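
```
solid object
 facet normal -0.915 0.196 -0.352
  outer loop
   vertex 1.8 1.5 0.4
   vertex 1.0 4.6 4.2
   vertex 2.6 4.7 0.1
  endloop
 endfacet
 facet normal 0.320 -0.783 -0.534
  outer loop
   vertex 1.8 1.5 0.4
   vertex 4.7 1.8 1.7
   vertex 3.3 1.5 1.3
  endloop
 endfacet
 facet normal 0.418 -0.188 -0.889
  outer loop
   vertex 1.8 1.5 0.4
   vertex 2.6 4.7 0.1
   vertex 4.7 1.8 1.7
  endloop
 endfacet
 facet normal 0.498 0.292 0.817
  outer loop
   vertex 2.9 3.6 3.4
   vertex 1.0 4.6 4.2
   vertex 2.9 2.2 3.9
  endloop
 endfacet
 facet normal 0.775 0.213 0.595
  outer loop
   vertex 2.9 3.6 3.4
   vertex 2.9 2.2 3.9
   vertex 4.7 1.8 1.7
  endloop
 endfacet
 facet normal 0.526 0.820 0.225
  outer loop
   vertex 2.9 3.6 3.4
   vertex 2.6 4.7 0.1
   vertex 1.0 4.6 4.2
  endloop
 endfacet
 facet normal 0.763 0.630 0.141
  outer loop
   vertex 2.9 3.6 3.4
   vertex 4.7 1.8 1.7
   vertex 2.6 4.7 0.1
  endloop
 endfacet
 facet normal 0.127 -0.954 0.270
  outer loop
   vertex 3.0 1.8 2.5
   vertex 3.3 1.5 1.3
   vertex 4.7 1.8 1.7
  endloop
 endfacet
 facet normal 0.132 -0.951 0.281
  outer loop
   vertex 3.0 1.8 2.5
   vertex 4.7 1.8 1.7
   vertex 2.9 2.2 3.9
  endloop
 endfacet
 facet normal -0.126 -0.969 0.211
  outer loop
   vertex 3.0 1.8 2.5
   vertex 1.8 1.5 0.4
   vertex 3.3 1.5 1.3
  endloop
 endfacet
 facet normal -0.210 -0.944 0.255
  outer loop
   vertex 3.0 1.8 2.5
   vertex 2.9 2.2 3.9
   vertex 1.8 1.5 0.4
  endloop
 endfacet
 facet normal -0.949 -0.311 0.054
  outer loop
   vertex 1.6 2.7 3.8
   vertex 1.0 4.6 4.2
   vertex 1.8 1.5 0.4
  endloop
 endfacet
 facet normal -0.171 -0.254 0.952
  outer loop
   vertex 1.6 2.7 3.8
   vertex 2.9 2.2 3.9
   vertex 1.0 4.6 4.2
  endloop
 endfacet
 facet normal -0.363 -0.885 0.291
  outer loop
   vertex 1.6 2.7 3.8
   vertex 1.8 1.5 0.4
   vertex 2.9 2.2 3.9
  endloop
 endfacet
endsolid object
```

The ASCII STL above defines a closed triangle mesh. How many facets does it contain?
14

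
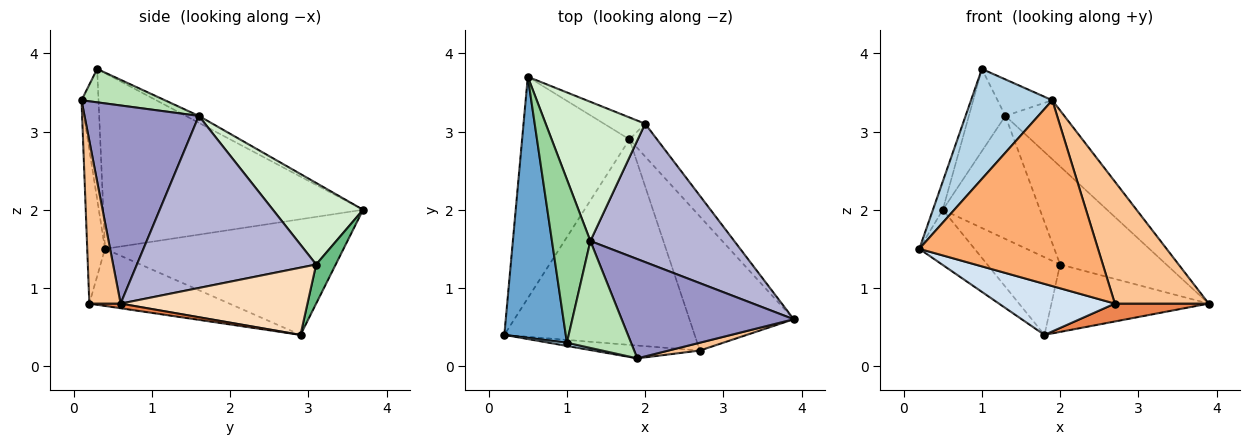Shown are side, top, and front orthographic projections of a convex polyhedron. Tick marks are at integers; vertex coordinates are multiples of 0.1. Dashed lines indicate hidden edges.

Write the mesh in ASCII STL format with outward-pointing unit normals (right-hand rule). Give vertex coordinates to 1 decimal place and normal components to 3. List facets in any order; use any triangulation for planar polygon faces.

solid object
 facet normal -0.943 0.036 0.330
  outer loop
   vertex 1.0 0.3 3.8
   vertex 0.5 3.7 2.0
   vertex 0.2 0.4 1.5
  endloop
 endfacet
 facet normal -0.723 0.167 -0.671
  outer loop
   vertex 1.8 2.9 0.4
   vertex 0.2 0.4 1.5
   vertex 0.5 3.7 2.0
  endloop
 endfacet
 facet normal -0.205 -0.978 0.029
  outer loop
   vertex 1.9 0.1 3.4
   vertex 1.0 0.3 3.8
   vertex 0.2 0.4 1.5
  endloop
 endfacet
 facet normal -0.279 -0.231 -0.932
  outer loop
   vertex 2.7 0.2 0.8
   vertex 0.2 0.4 1.5
   vertex 1.8 2.9 0.4
  endloop
 endfacet
 facet normal 0.044 -0.132 -0.990
  outer loop
   vertex 2.7 0.2 0.8
   vertex 1.8 2.9 0.4
   vertex 3.9 0.6 0.8
  endloop
 endfacet
 facet normal -0.099 -0.993 -0.069
  outer loop
   vertex 2.7 0.2 0.8
   vertex 1.9 0.1 3.4
   vertex 0.2 0.4 1.5
  endloop
 endfacet
 facet normal 0.316 -0.947 0.061
  outer loop
   vertex 2.7 0.2 0.8
   vertex 3.9 0.6 0.8
   vertex 1.9 0.1 3.4
  endloop
 endfacet
 facet normal 0.730 0.615 -0.299
  outer loop
   vertex 2.0 3.1 1.3
   vertex 3.9 0.6 0.8
   vertex 1.8 2.9 0.4
  endloop
 endfacet
 facet normal 0.250 0.932 -0.263
  outer loop
   vertex 2.0 3.1 1.3
   vertex 1.8 2.9 0.4
   vertex 0.5 3.7 2.0
  endloop
 endfacet
 facet normal -0.158 0.444 0.882
  outer loop
   vertex 1.3 1.6 3.2
   vertex 0.5 3.7 2.0
   vertex 1.0 0.3 3.8
  endloop
 endfacet
 facet normal 0.442 0.290 0.849
  outer loop
   vertex 1.3 1.6 3.2
   vertex 1.0 0.3 3.8
   vertex 1.9 0.1 3.4
  endloop
 endfacet
 facet normal 0.524 0.564 0.638
  outer loop
   vertex 1.3 1.6 3.2
   vertex 2.0 3.1 1.3
   vertex 0.5 3.7 2.0
  endloop
 endfacet
 facet normal 0.704 0.363 0.611
  outer loop
   vertex 1.3 1.6 3.2
   vertex 1.9 0.1 3.4
   vertex 3.9 0.6 0.8
  endloop
 endfacet
 facet normal 0.698 0.414 0.584
  outer loop
   vertex 1.3 1.6 3.2
   vertex 3.9 0.6 0.8
   vertex 2.0 3.1 1.3
  endloop
 endfacet
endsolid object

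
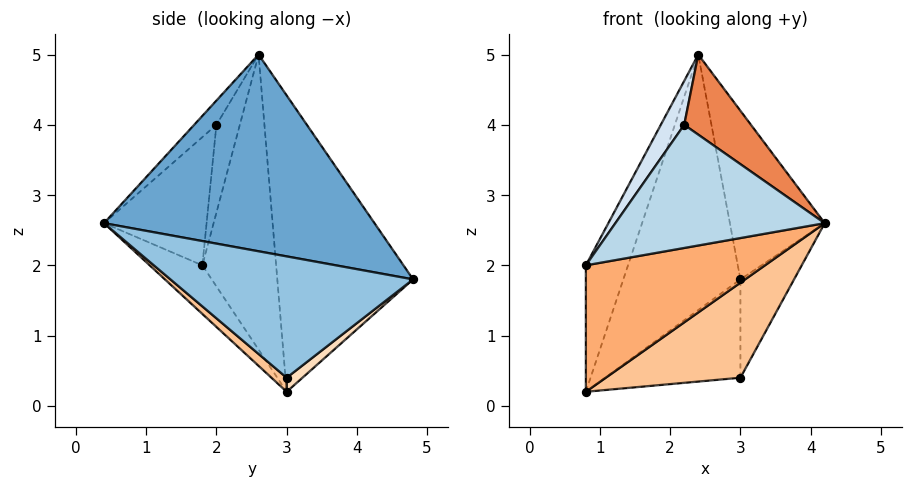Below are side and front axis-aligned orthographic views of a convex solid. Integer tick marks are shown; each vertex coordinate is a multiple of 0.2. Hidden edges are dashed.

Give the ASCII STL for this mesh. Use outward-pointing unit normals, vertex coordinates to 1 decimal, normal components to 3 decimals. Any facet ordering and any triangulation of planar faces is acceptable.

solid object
 facet normal 0.875 0.307 0.375
  outer loop
   vertex 2.4 2.6 5.0
   vertex 4.2 0.4 2.6
   vertex 3.0 4.8 1.8
  endloop
 endfacet
 facet normal 0.941 0.208 -0.267
  outer loop
   vertex 3.0 3.0 0.4
   vertex 3.0 4.8 1.8
   vertex 4.2 0.4 2.6
  endloop
 endfacet
 facet normal -0.409 -0.834 0.370
  outer loop
   vertex 2.2 2.0 4.0
   vertex 0.8 1.8 2.0
   vertex 4.2 0.4 2.6
  endloop
 endfacet
 facet normal -0.615 -0.615 0.492
  outer loop
   vertex 2.2 2.0 4.0
   vertex 2.4 2.6 5.0
   vertex 0.8 1.8 2.0
  endloop
 endfacet
 facet normal -0.267 -0.802 0.535
  outer loop
   vertex 2.2 2.0 4.0
   vertex 4.2 0.4 2.6
   vertex 2.4 2.6 5.0
  endloop
 endfacet
 facet normal -0.238 -0.808 -0.539
  outer loop
   vertex 0.8 3.0 0.2
   vertex 4.2 0.4 2.6
   vertex 0.8 1.8 2.0
  endloop
 endfacet
 facet normal 0.071 -0.625 -0.777
  outer loop
   vertex 0.8 3.0 0.2
   vertex 3.0 3.0 0.4
   vertex 4.2 0.4 2.6
  endloop
 endfacet
 facet normal 0.072 0.612 -0.787
  outer loop
   vertex 0.8 3.0 0.2
   vertex 3.0 4.8 1.8
   vertex 3.0 3.0 0.4
  endloop
 endfacet
 facet normal -0.824 0.471 0.314
  outer loop
   vertex 0.8 3.0 0.2
   vertex 0.8 1.8 2.0
   vertex 2.4 2.6 5.0
  endloop
 endfacet
 facet normal -0.724 0.624 0.293
  outer loop
   vertex 0.8 3.0 0.2
   vertex 2.4 2.6 5.0
   vertex 3.0 4.8 1.8
  endloop
 endfacet
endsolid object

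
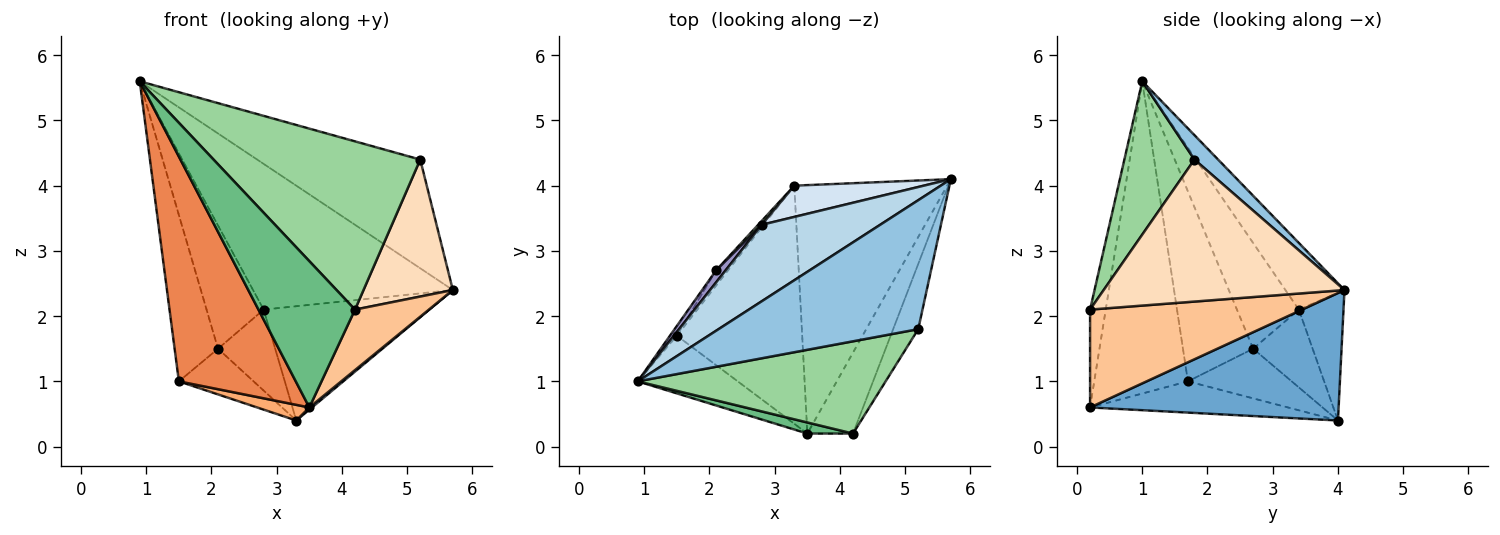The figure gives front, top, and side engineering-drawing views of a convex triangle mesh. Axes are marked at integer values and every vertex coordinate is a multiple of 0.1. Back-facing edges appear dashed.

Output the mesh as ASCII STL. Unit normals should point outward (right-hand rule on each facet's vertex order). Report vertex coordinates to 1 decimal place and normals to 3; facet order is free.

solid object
 facet normal 0.640 -0.007 -0.768
  outer loop
   vertex 3.3 4.0 0.4
   vertex 5.7 4.1 2.4
   vertex 3.5 0.2 0.6
  endloop
 endfacet
 facet normal 0.093 0.642 0.761
  outer loop
   vertex 5.2 1.8 4.4
   vertex 5.7 4.1 2.4
   vertex 0.9 1.0 5.6
  endloop
 endfacet
 facet normal -0.253 0.856 0.450
  outer loop
   vertex 2.8 3.4 2.1
   vertex 0.9 1.0 5.6
   vertex 5.7 4.1 2.4
  endloop
 endfacet
 facet normal -0.252 0.933 0.255
  outer loop
   vertex 2.8 3.4 2.1
   vertex 5.7 4.1 2.4
   vertex 3.3 4.0 0.4
  endloop
 endfacet
 facet normal -0.613 -0.765 -0.196
  outer loop
   vertex 1.5 1.7 1.0
   vertex 3.5 0.2 0.6
   vertex 0.9 1.0 5.6
  endloop
 endfacet
 facet normal -0.241 -0.064 -0.968
  outer loop
   vertex 1.5 1.7 1.0
   vertex 3.3 4.0 0.4
   vertex 3.5 0.2 0.6
  endloop
 endfacet
 facet normal 0.864 -0.301 -0.403
  outer loop
   vertex 4.2 0.2 2.1
   vertex 3.5 0.2 0.6
   vertex 5.7 4.1 2.4
  endloop
 endfacet
 facet normal 0.925 -0.343 -0.163
  outer loop
   vertex 4.2 0.2 2.1
   vertex 5.7 4.1 2.4
   vertex 5.2 1.8 4.4
  endloop
 endfacet
 facet normal -0.160 -0.984 0.074
  outer loop
   vertex 4.2 0.2 2.1
   vertex 0.9 1.0 5.6
   vertex 3.5 0.2 0.6
  endloop
 endfacet
 facet normal 0.285 -0.841 0.461
  outer loop
   vertex 4.2 0.2 2.1
   vertex 5.2 1.8 4.4
   vertex 0.9 1.0 5.6
  endloop
 endfacet
 facet normal -0.721 0.693 0.033
  outer loop
   vertex 2.1 2.7 1.5
   vertex 2.8 3.4 2.1
   vertex 3.3 4.0 0.4
  endloop
 endfacet
 facet normal -0.797 0.574 -0.191
  outer loop
   vertex 2.1 2.7 1.5
   vertex 3.3 4.0 0.4
   vertex 1.5 1.7 1.0
  endloop
 endfacet
 facet normal -0.733 0.677 0.066
  outer loop
   vertex 2.1 2.7 1.5
   vertex 0.9 1.0 5.6
   vertex 2.8 3.4 2.1
  endloop
 endfacet
 facet normal -0.850 0.526 -0.031
  outer loop
   vertex 2.1 2.7 1.5
   vertex 1.5 1.7 1.0
   vertex 0.9 1.0 5.6
  endloop
 endfacet
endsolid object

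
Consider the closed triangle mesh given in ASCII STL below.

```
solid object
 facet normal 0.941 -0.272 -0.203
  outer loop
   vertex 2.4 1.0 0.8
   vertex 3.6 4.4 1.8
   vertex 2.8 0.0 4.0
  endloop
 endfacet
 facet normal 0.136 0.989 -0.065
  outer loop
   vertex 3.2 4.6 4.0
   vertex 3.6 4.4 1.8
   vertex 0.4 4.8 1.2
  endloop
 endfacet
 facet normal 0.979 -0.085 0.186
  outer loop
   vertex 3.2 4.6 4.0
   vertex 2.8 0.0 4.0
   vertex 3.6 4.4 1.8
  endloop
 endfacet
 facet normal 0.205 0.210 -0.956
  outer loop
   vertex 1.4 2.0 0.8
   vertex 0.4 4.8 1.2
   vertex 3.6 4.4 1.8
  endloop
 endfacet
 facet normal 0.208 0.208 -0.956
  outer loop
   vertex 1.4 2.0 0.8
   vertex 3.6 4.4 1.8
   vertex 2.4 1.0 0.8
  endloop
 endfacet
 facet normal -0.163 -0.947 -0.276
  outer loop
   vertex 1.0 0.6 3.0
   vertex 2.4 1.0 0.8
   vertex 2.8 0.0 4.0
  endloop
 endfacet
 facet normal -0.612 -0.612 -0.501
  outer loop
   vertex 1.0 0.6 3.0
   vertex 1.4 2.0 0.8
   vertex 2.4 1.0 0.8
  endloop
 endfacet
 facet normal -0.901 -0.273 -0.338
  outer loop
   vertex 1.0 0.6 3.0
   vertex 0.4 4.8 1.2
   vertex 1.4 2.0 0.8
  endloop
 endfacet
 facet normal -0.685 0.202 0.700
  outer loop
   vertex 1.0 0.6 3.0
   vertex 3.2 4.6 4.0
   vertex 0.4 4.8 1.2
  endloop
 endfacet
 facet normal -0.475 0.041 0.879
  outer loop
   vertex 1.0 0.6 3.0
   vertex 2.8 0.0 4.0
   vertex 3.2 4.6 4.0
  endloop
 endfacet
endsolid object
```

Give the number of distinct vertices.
7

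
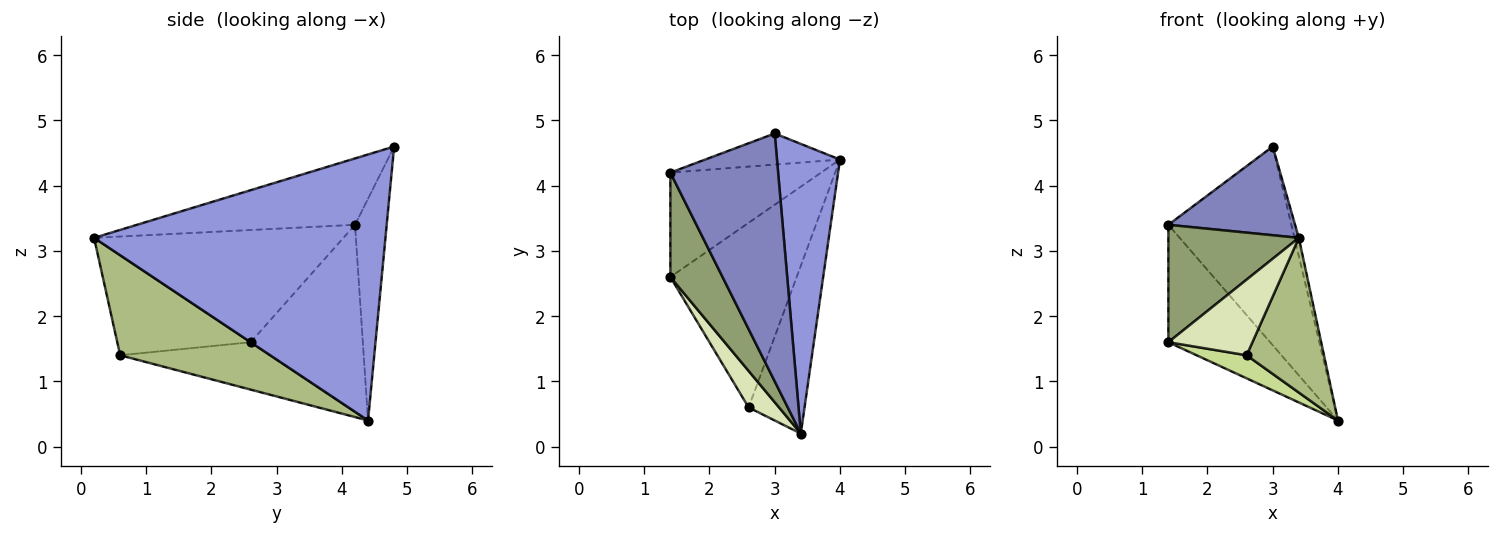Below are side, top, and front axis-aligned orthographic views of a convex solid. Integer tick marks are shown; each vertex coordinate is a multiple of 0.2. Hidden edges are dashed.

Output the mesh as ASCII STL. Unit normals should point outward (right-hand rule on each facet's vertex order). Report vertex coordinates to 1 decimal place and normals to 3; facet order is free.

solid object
 facet normal -0.247 0.957 -0.150
  outer loop
   vertex 3.0 4.8 4.6
   vertex 4.0 4.4 0.4
   vertex 1.4 4.2 3.4
  endloop
 endfacet
 facet normal -0.502 -0.292 0.815
  outer loop
   vertex 3.0 4.8 4.6
   vertex 1.4 4.2 3.4
   vertex 3.4 0.2 3.2
  endloop
 endfacet
 facet normal 0.973 0.015 0.230
  outer loop
   vertex 3.0 4.8 4.6
   vertex 3.4 0.2 3.2
   vertex 4.0 4.4 0.4
  endloop
 endfacet
 facet normal -0.636 0.577 -0.513
  outer loop
   vertex 1.4 2.6 1.6
   vertex 1.4 4.2 3.4
   vertex 4.0 4.4 0.4
  endloop
 endfacet
 facet normal -0.819 -0.429 0.381
  outer loop
   vertex 1.4 2.6 1.6
   vertex 3.4 0.2 3.2
   vertex 1.4 4.2 3.4
  endloop
 endfacet
 facet normal 0.796 -0.410 -0.445
  outer loop
   vertex 2.6 0.6 1.4
   vertex 4.0 4.4 0.4
   vertex 3.4 0.2 3.2
  endloop
 endfacet
 facet normal -0.349 -0.116 -0.930
  outer loop
   vertex 2.6 0.6 1.4
   vertex 1.4 2.6 1.6
   vertex 4.0 4.4 0.4
  endloop
 endfacet
 facet normal -0.819 -0.516 0.249
  outer loop
   vertex 2.6 0.6 1.4
   vertex 3.4 0.2 3.2
   vertex 1.4 2.6 1.6
  endloop
 endfacet
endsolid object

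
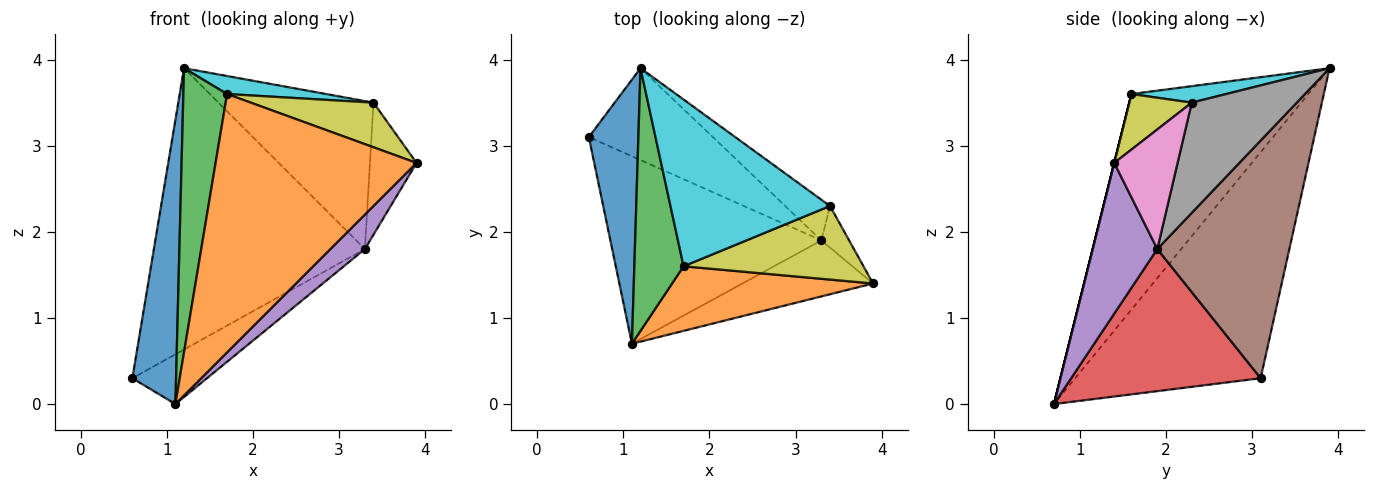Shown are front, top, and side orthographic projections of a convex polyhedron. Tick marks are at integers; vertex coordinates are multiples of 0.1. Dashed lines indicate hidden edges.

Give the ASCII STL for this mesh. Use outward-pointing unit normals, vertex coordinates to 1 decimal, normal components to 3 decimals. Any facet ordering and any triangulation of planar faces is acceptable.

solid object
 facet normal -0.952 -0.224 0.209
  outer loop
   vertex 1.2 3.9 3.9
   vertex 0.6 3.1 0.3
   vertex 1.1 0.7 0.0
  endloop
 endfacet
 facet normal 0.000 -0.970 0.243
  outer loop
   vertex 1.7 1.6 3.6
   vertex 1.1 0.7 0.0
   vertex 3.9 1.4 2.8
  endloop
 endfacet
 facet normal -0.948 -0.234 0.217
  outer loop
   vertex 1.7 1.6 3.6
   vertex 1.2 3.9 3.9
   vertex 1.1 0.7 0.0
  endloop
 endfacet
 facet normal 0.546 0.215 -0.810
  outer loop
   vertex 3.3 1.9 1.8
   vertex 1.1 0.7 0.0
   vertex 0.6 3.1 0.3
  endloop
 endfacet
 facet normal 0.701 -0.374 -0.607
  outer loop
   vertex 3.3 1.9 1.8
   vertex 3.9 1.4 2.8
   vertex 1.1 0.7 0.0
  endloop
 endfacet
 facet normal 0.511 0.817 -0.267
  outer loop
   vertex 3.3 1.9 1.8
   vertex 0.6 3.1 0.3
   vertex 1.2 3.9 3.9
  endloop
 endfacet
 facet normal 0.792 0.583 -0.184
  outer loop
   vertex 3.4 2.3 3.5
   vertex 3.9 1.4 2.8
   vertex 3.3 1.9 1.8
  endloop
 endfacet
 facet normal 0.547 0.807 -0.222
  outer loop
   vertex 3.4 2.3 3.5
   vertex 3.3 1.9 1.8
   vertex 1.2 3.9 3.9
  endloop
 endfacet
 facet normal 0.255 -0.501 0.827
  outer loop
   vertex 3.4 2.3 3.5
   vertex 1.7 1.6 3.6
   vertex 3.9 1.4 2.8
  endloop
 endfacet
 facet normal 0.102 -0.107 0.989
  outer loop
   vertex 3.4 2.3 3.5
   vertex 1.2 3.9 3.9
   vertex 1.7 1.6 3.6
  endloop
 endfacet
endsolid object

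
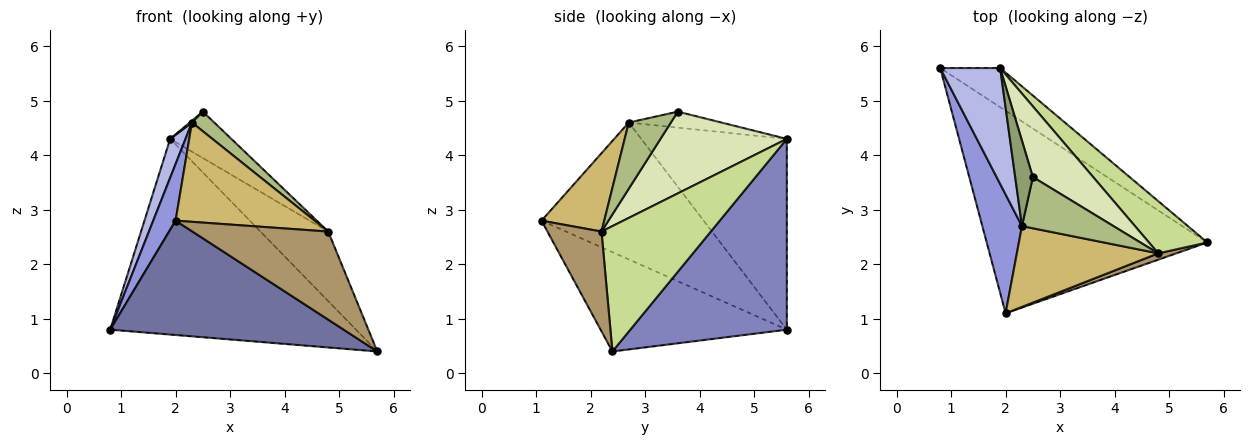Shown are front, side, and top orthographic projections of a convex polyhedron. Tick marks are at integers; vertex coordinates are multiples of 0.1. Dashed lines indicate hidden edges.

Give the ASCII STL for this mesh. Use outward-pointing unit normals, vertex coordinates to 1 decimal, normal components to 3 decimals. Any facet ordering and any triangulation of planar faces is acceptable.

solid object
 facet normal -0.365 -0.458 -0.811
  outer loop
   vertex 2.0 1.1 2.8
   vertex 0.8 5.6 0.8
   vertex 5.7 2.4 0.4
  endloop
 endfacet
 facet normal 0.530 0.832 -0.166
  outer loop
   vertex 1.9 5.6 4.3
   vertex 5.7 2.4 0.4
   vertex 0.8 5.6 0.8
  endloop
 endfacet
 facet normal -0.952 -0.131 0.276
  outer loop
   vertex 2.3 2.7 4.6
   vertex 0.8 5.6 0.8
   vertex 2.0 1.1 2.8
  endloop
 endfacet
 facet normal -0.949 -0.100 0.298
  outer loop
   vertex 2.3 2.7 4.6
   vertex 1.9 5.6 4.3
   vertex 0.8 5.6 0.8
  endloop
 endfacet
 facet normal -0.671 -0.016 0.742
  outer loop
   vertex 2.3 2.7 4.6
   vertex 2.5 3.6 4.8
   vertex 1.9 5.6 4.3
  endloop
 endfacet
 facet normal 0.560 -0.296 0.774
  outer loop
   vertex 4.8 2.2 2.6
   vertex 2.5 3.6 4.8
   vertex 2.3 2.7 4.6
  endloop
 endfacet
 facet normal 0.790 0.490 0.368
  outer loop
   vertex 4.8 2.2 2.6
   vertex 5.7 2.4 0.4
   vertex 1.9 5.6 4.3
  endloop
 endfacet
 facet normal 0.750 0.363 0.553
  outer loop
   vertex 4.8 2.2 2.6
   vertex 1.9 5.6 4.3
   vertex 2.5 3.6 4.8
  endloop
 endfacet
 facet normal 0.369 -0.927 0.067
  outer loop
   vertex 4.8 2.2 2.6
   vertex 2.0 1.1 2.8
   vertex 5.7 2.4 0.4
  endloop
 endfacet
 facet normal 0.330 -0.732 0.596
  outer loop
   vertex 4.8 2.2 2.6
   vertex 2.3 2.7 4.6
   vertex 2.0 1.1 2.8
  endloop
 endfacet
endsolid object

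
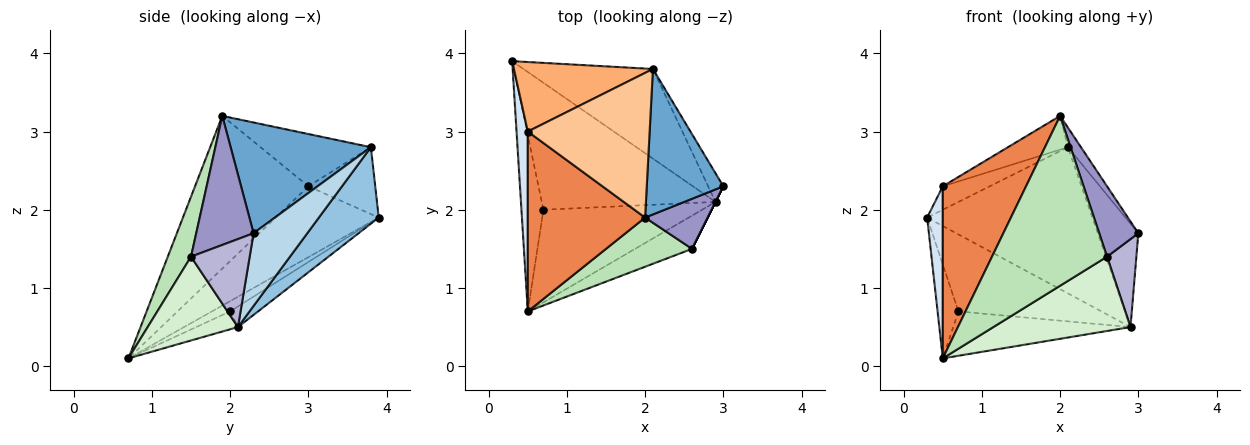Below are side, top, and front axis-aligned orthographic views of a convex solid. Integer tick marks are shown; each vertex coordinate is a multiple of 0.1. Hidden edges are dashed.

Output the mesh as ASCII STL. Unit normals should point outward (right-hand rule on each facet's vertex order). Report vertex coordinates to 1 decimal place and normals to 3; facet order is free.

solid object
 facet normal 0.820 0.076 0.567
  outer loop
   vertex 2.1 3.8 2.8
   vertex 2.0 1.9 3.2
   vertex 3.0 2.3 1.7
  endloop
 endfacet
 facet normal 0.295 0.815 -0.499
  outer loop
   vertex 2.9 2.1 0.5
   vertex 0.3 3.9 1.9
   vertex 2.1 3.8 2.8
  endloop
 endfacet
 facet normal 0.788 0.593 -0.165
  outer loop
   vertex 2.9 2.1 0.5
   vertex 2.1 3.8 2.8
   vertex 3.0 2.3 1.7
  endloop
 endfacet
 facet normal -0.977 -0.148 0.155
  outer loop
   vertex 0.5 3.0 2.3
   vertex 0.3 3.9 1.9
   vertex 0.5 0.7 0.1
  endloop
 endfacet
 facet normal -0.685 -0.504 0.526
  outer loop
   vertex 0.5 3.0 2.3
   vertex 0.5 0.7 0.1
   vertex 2.0 1.9 3.2
  endloop
 endfacet
 facet normal -0.415 0.291 0.862
  outer loop
   vertex 0.5 3.0 2.3
   vertex 2.1 3.8 2.8
   vertex 0.3 3.9 1.9
  endloop
 endfacet
 facet normal -0.386 0.209 0.899
  outer loop
   vertex 0.5 3.0 2.3
   vertex 2.0 1.9 3.2
   vertex 2.1 3.8 2.8
  endloop
 endfacet
 facet normal -0.381 0.435 -0.816
  outer loop
   vertex 0.7 2.0 0.7
   vertex 0.5 0.7 0.1
   vertex 0.3 3.9 1.9
  endloop
 endfacet
 facet normal -0.101 0.516 -0.851
  outer loop
   vertex 0.7 2.0 0.7
   vertex 0.3 3.9 1.9
   vertex 2.9 2.1 0.5
  endloop
 endfacet
 facet normal -0.101 0.430 -0.897
  outer loop
   vertex 0.7 2.0 0.7
   vertex 2.9 2.1 0.5
   vertex 0.5 0.7 0.1
  endloop
 endfacet
 facet normal 0.190 -0.943 0.273
  outer loop
   vertex 2.6 1.5 1.4
   vertex 2.0 1.9 3.2
   vertex 0.5 0.7 0.1
  endloop
 endfacet
 facet normal 0.515 -0.783 -0.350
  outer loop
   vertex 2.6 1.5 1.4
   vertex 0.5 0.7 0.1
   vertex 2.9 2.1 0.5
  endloop
 endfacet
 facet normal 0.767 -0.523 0.372
  outer loop
   vertex 2.6 1.5 1.4
   vertex 3.0 2.3 1.7
   vertex 2.0 1.9 3.2
  endloop
 endfacet
 facet normal 0.894 -0.447 0.000
  outer loop
   vertex 2.6 1.5 1.4
   vertex 2.9 2.1 0.5
   vertex 3.0 2.3 1.7
  endloop
 endfacet
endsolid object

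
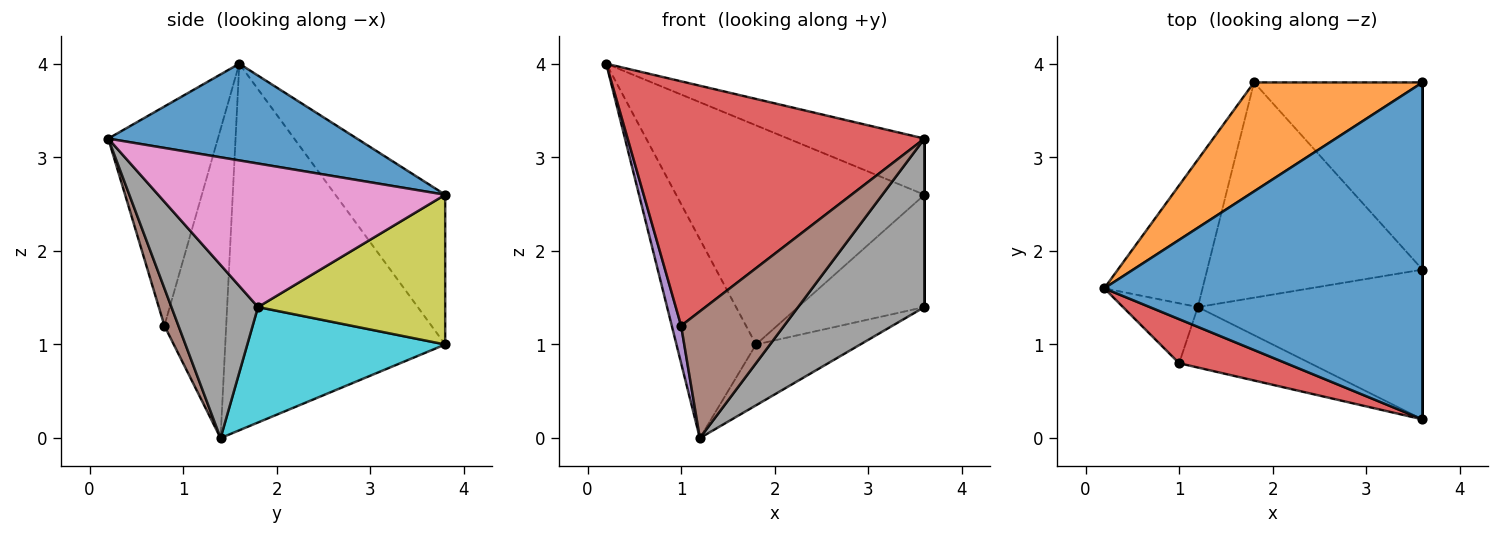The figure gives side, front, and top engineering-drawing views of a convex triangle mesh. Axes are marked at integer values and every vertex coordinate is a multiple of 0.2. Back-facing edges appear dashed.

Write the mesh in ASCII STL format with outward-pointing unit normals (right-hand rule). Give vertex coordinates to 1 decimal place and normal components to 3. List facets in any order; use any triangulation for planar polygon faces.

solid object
 facet normal 0.287 0.157 0.945
  outer loop
   vertex 3.6 0.2 3.2
   vertex 3.6 3.8 2.6
   vertex 0.2 1.6 4.0
  endloop
 endfacet
 facet normal -0.368 0.832 0.414
  outer loop
   vertex 1.8 3.8 1.0
   vertex 0.2 1.6 4.0
   vertex 3.6 3.8 2.6
  endloop
 endfacet
 facet normal -0.912 0.330 -0.244
  outer loop
   vertex 1.8 3.8 1.0
   vertex 1.2 1.4 0.0
   vertex 0.2 1.6 4.0
  endloop
 endfacet
 facet normal -0.342 -0.925 0.167
  outer loop
   vertex 1.0 0.8 1.2
   vertex 3.6 0.2 3.2
   vertex 0.2 1.6 4.0
  endloop
 endfacet
 facet normal -0.961 -0.146 -0.233
  outer loop
   vertex 1.0 0.8 1.2
   vertex 0.2 1.6 4.0
   vertex 1.2 1.4 0.0
  endloop
 endfacet
 facet normal 0.122 -0.896 -0.428
  outer loop
   vertex 1.0 0.8 1.2
   vertex 1.2 1.4 0.0
   vertex 3.6 0.2 3.2
  endloop
 endfacet
 facet normal 1.000 0.000 0.000
  outer loop
   vertex 3.6 1.8 1.4
   vertex 3.6 3.8 2.6
   vertex 3.6 0.2 3.2
  endloop
 endfacet
 facet normal 0.456 -0.665 -0.591
  outer loop
   vertex 3.6 1.8 1.4
   vertex 3.6 0.2 3.2
   vertex 1.2 1.4 0.0
  endloop
 endfacet
 facet normal 0.606 0.409 -0.682
  outer loop
   vertex 3.6 1.8 1.4
   vertex 1.8 3.8 1.0
   vertex 3.6 3.8 2.6
  endloop
 endfacet
 facet normal 0.459 0.242 -0.855
  outer loop
   vertex 3.6 1.8 1.4
   vertex 1.2 1.4 0.0
   vertex 1.8 3.8 1.0
  endloop
 endfacet
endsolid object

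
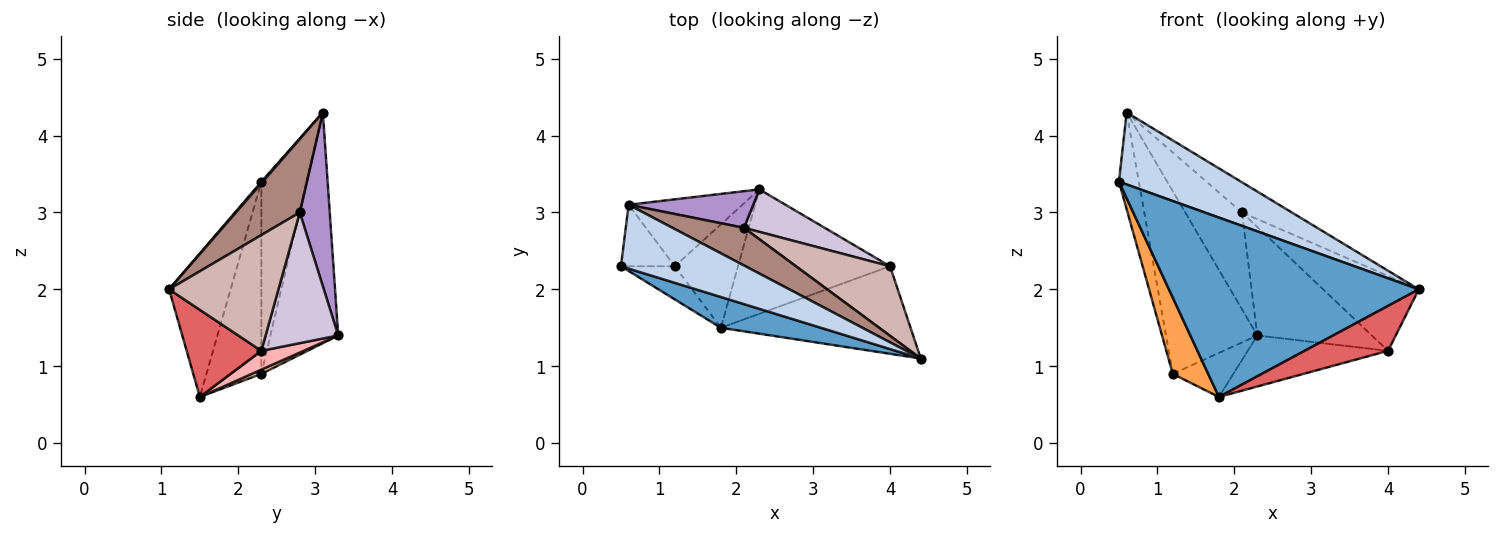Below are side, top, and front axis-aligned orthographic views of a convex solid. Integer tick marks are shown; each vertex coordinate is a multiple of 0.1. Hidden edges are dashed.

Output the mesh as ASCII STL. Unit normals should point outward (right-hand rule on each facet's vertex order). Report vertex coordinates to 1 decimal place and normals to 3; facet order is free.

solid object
 facet normal -0.236 -0.958 0.164
  outer loop
   vertex 1.8 1.5 0.6
   vertex 4.4 1.1 2.0
   vertex 0.5 2.3 3.4
  endloop
 endfacet
 facet normal 0.008 -0.748 0.664
  outer loop
   vertex 0.6 3.1 4.3
   vertex 0.5 2.3 3.4
   vertex 4.4 1.1 2.0
  endloop
 endfacet
 facet normal -0.818 -0.528 -0.229
  outer loop
   vertex 1.2 2.3 0.9
   vertex 1.8 1.5 0.6
   vertex 0.5 2.3 3.4
  endloop
 endfacet
 facet normal 0.062 0.391 -0.918
  outer loop
   vertex 1.2 2.3 0.9
   vertex 2.3 3.3 1.4
   vertex 1.8 1.5 0.6
  endloop
 endfacet
 facet normal -0.887 0.390 -0.248
  outer loop
   vertex 1.2 2.3 0.9
   vertex 0.5 2.3 3.4
   vertex 0.6 3.1 4.3
  endloop
 endfacet
 facet normal -0.572 0.770 -0.282
  outer loop
   vertex 1.2 2.3 0.9
   vertex 0.6 3.1 4.3
   vertex 2.3 3.3 1.4
  endloop
 endfacet
 facet normal 0.378 -0.423 -0.823
  outer loop
   vertex 4.0 2.3 1.2
   vertex 4.4 1.1 2.0
   vertex 1.8 1.5 0.6
  endloop
 endfacet
 facet normal 0.114 0.377 -0.919
  outer loop
   vertex 4.0 2.3 1.2
   vertex 1.8 1.5 0.6
   vertex 2.3 3.3 1.4
  endloop
 endfacet
 facet normal 0.443 0.839 0.317
  outer loop
   vertex 2.1 2.8 3.0
   vertex 2.3 3.3 1.4
   vertex 0.6 3.1 4.3
  endloop
 endfacet
 facet normal 0.509 0.802 0.314
  outer loop
   vertex 2.1 2.8 3.0
   vertex 4.0 2.3 1.2
   vertex 2.3 3.3 1.4
  endloop
 endfacet
 facet normal 0.625 0.488 0.609
  outer loop
   vertex 2.1 2.8 3.0
   vertex 0.6 3.1 4.3
   vertex 4.4 1.1 2.0
  endloop
 endfacet
 facet normal 0.642 0.562 0.522
  outer loop
   vertex 2.1 2.8 3.0
   vertex 4.4 1.1 2.0
   vertex 4.0 2.3 1.2
  endloop
 endfacet
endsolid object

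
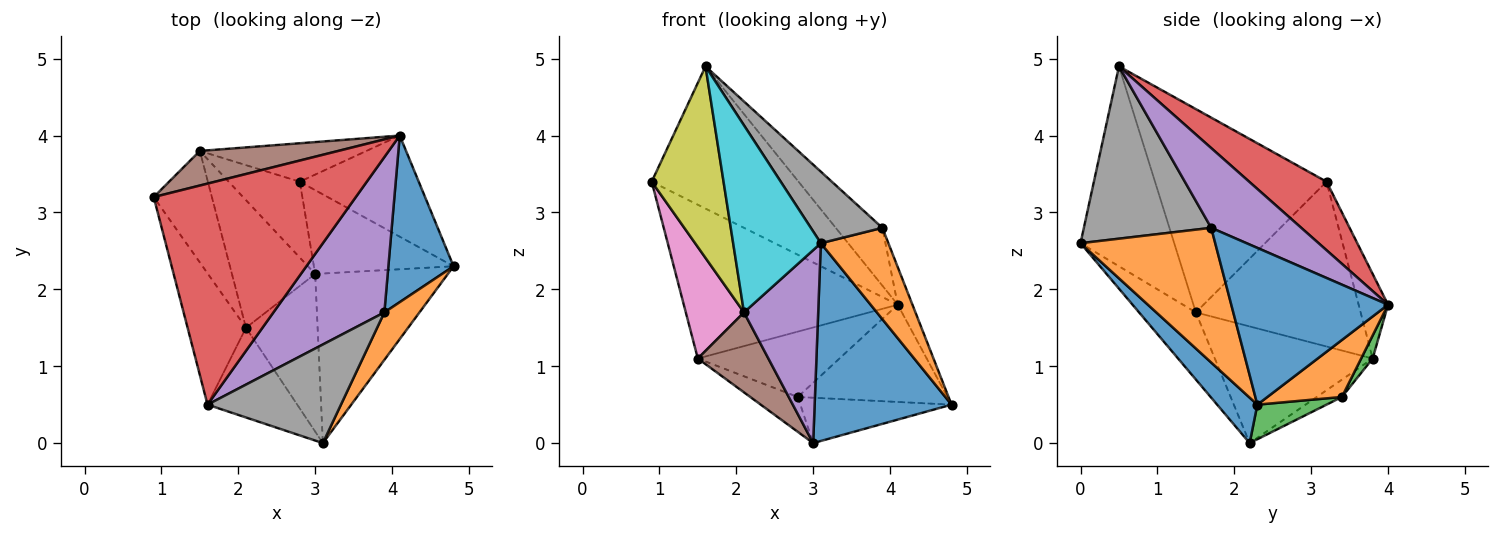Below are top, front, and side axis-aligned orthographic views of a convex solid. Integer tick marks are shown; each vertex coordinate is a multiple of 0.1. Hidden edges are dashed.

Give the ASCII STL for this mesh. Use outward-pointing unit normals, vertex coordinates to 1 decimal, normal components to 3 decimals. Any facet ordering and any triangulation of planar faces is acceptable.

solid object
 facet normal 0.218 -0.741 -0.635
  outer loop
   vertex 3.0 2.2 0.0
   vertex 4.8 2.3 0.5
   vertex 3.1 0.0 2.6
  endloop
 endfacet
 facet normal 0.871 -0.436 0.227
  outer loop
   vertex 3.9 1.7 2.8
   vertex 3.1 0.0 2.6
   vertex 4.8 2.3 0.5
  endloop
 endfacet
 facet normal 0.213 0.465 -0.859
  outer loop
   vertex 2.8 3.4 0.6
   vertex 4.8 2.3 0.5
   vertex 3.0 2.2 0.0
  endloop
 endfacet
 facet normal -0.216 0.408 -0.887
  outer loop
   vertex 2.8 3.4 0.6
   vertex 3.0 2.2 0.0
   vertex 1.5 3.8 1.1
  endloop
 endfacet
 facet normal -0.510 -0.666 -0.544
  outer loop
   vertex 2.1 1.5 1.7
   vertex 3.0 2.2 0.0
   vertex 3.1 0.0 2.6
  endloop
 endfacet
 facet normal -0.765 -0.342 -0.546
  outer loop
   vertex 2.1 1.5 1.7
   vertex 1.5 3.8 1.1
   vertex 3.0 2.2 0.0
  endloop
 endfacet
 facet normal -0.895 -0.316 -0.316
  outer loop
   vertex 2.1 1.5 1.7
   vertex 0.9 3.2 3.4
   vertex 1.5 3.8 1.1
  endloop
 endfacet
 facet normal 0.723 -0.406 0.560
  outer loop
   vertex 1.6 0.5 4.9
   vertex 3.1 0.0 2.6
   vertex 3.9 1.7 2.8
  endloop
 endfacet
 facet normal -0.892 -0.373 -0.256
  outer loop
   vertex 1.6 0.5 4.9
   vertex 0.9 3.2 3.4
   vertex 2.1 1.5 1.7
  endloop
 endfacet
 facet normal -0.694 -0.649 -0.311
  outer loop
   vertex 1.6 0.5 4.9
   vertex 2.1 1.5 1.7
   vertex 3.1 0.0 2.6
  endloop
 endfacet
 facet normal 0.920 0.086 0.382
  outer loop
   vertex 4.1 4.0 1.8
   vertex 3.9 1.7 2.8
   vertex 4.8 2.3 0.5
  endloop
 endfacet
 facet normal 0.326 0.655 -0.681
  outer loop
   vertex 4.1 4.0 1.8
   vertex 4.8 2.3 0.5
   vertex 2.8 3.4 0.6
  endloop
 endfacet
 facet normal 0.070 0.860 -0.506
  outer loop
   vertex 4.1 4.0 1.8
   vertex 2.8 3.4 0.6
   vertex 1.5 3.8 1.1
  endloop
 endfacet
 facet normal 0.274 0.520 0.809
  outer loop
   vertex 4.1 4.0 1.8
   vertex 0.9 3.2 3.4
   vertex 1.6 0.5 4.9
  endloop
 endfacet
 facet normal 0.559 0.289 0.777
  outer loop
   vertex 4.1 4.0 1.8
   vertex 1.6 0.5 4.9
   vertex 3.9 1.7 2.8
  endloop
 endfacet
 facet normal -0.133 0.967 0.218
  outer loop
   vertex 4.1 4.0 1.8
   vertex 1.5 3.8 1.1
   vertex 0.9 3.2 3.4
  endloop
 endfacet
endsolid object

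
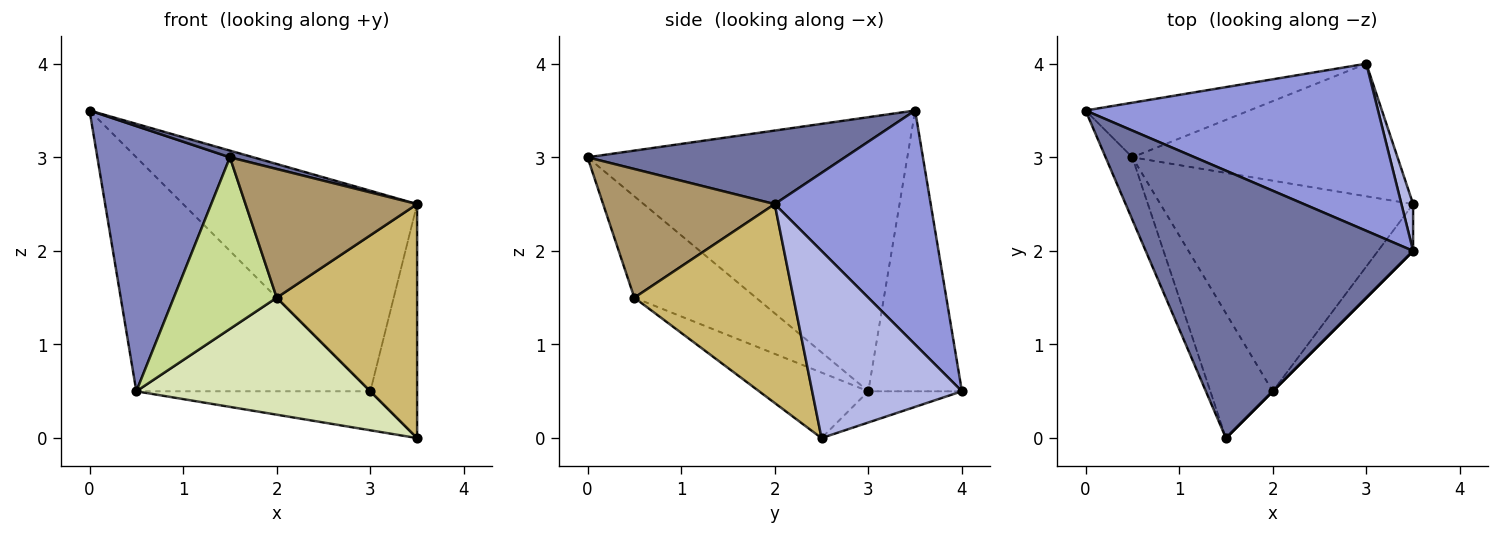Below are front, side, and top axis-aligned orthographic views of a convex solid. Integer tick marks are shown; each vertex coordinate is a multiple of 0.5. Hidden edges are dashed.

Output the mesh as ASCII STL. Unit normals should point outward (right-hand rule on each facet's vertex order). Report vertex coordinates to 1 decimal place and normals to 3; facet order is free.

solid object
 facet normal 0.265 -0.024 0.964
  outer loop
   vertex 1.5 0.0 3.0
   vertex 3.5 2.0 2.5
   vertex 0.0 3.5 3.5
  endloop
 endfacet
 facet normal -0.920 -0.381 -0.090
  outer loop
   vertex 0.5 3.0 0.5
   vertex 1.5 0.0 3.0
   vertex 0.0 3.5 3.5
  endloop
 endfacet
 facet normal 0.456 0.684 0.570
  outer loop
   vertex 3.0 4.0 0.5
   vertex 0.0 3.5 3.5
   vertex 3.5 2.0 2.5
  endloop
 endfacet
 facet normal 0.953 0.298 0.060
  outer loop
   vertex 3.0 4.0 0.5
   vertex 3.5 2.0 2.5
   vertex 3.5 2.5 0.0
  endloop
 endfacet
 facet normal -0.363 0.907 -0.212
  outer loop
   vertex 3.0 4.0 0.5
   vertex 0.5 3.0 0.5
   vertex 0.0 3.5 3.5
  endloop
 endfacet
 facet normal -0.112 0.280 -0.953
  outer loop
   vertex 3.0 4.0 0.5
   vertex 3.5 2.5 0.0
   vertex 0.5 3.0 0.5
  endloop
 endfacet
 facet normal -0.691 -0.585 -0.425
  outer loop
   vertex 2.0 0.5 1.5
   vertex 1.5 0.0 3.0
   vertex 0.5 3.0 0.5
  endloop
 endfacet
 facet normal -0.221 -0.474 -0.853
  outer loop
   vertex 2.0 0.5 1.5
   vertex 0.5 3.0 0.5
   vertex 3.5 2.5 0.0
  endloop
 endfacet
 facet normal 0.707 -0.707 0.000
  outer loop
   vertex 2.0 0.5 1.5
   vertex 3.5 2.0 2.5
   vertex 1.5 0.0 3.0
  endloop
 endfacet
 facet normal 0.743 -0.656 -0.131
  outer loop
   vertex 2.0 0.5 1.5
   vertex 3.5 2.5 0.0
   vertex 3.5 2.0 2.5
  endloop
 endfacet
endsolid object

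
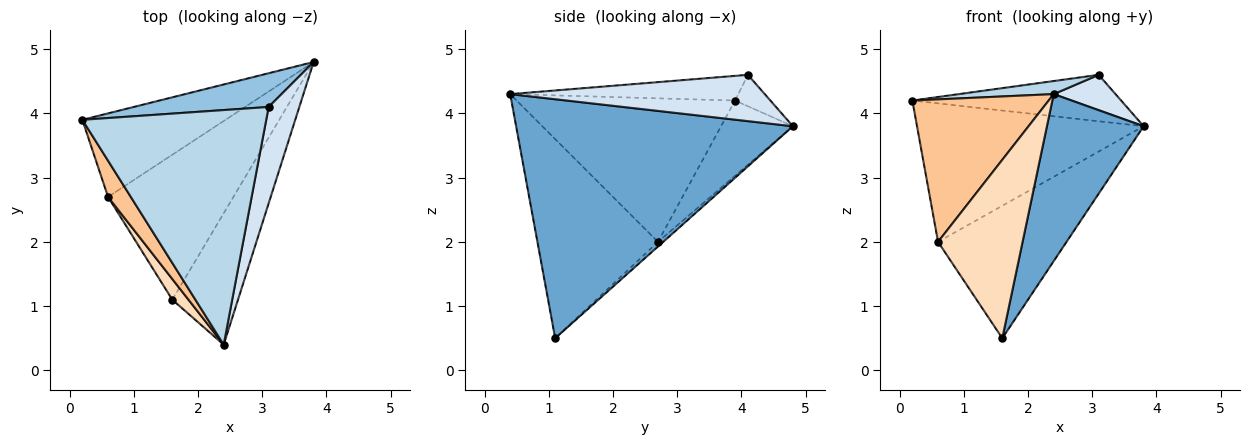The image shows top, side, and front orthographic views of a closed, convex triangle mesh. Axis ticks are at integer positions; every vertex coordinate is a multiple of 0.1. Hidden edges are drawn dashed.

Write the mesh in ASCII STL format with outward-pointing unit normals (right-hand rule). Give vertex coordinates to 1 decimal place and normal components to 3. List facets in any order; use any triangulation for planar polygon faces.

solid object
 facet normal 0.914 -0.319 -0.251
  outer loop
   vertex 1.6 1.1 0.5
   vertex 3.8 4.8 3.8
   vertex 2.4 0.4 4.3
  endloop
 endfacet
 facet normal -0.136 0.801 0.583
  outer loop
   vertex 3.1 4.1 4.6
   vertex 3.8 4.8 3.8
   vertex 0.2 3.9 4.2
  endloop
 endfacet
 facet normal -0.133 -0.055 0.990
  outer loop
   vertex 3.1 4.1 4.6
   vertex 0.2 3.9 4.2
   vertex 2.4 0.4 4.3
  endloop
 endfacet
 facet normal 0.817 -0.198 0.541
  outer loop
   vertex 3.1 4.1 4.6
   vertex 2.4 0.4 4.3
   vertex 3.8 4.8 3.8
  endloop
 endfacet
 facet normal -0.262 0.826 -0.498
  outer loop
   vertex 0.6 2.7 2.0
   vertex 0.2 3.9 4.2
   vertex 3.8 4.8 3.8
  endloop
 endfacet
 facet normal -0.028 0.674 -0.738
  outer loop
   vertex 0.6 2.7 2.0
   vertex 3.8 4.8 3.8
   vertex 1.6 1.1 0.5
  endloop
 endfacet
 facet normal -0.841 -0.525 0.133
  outer loop
   vertex 0.6 2.7 2.0
   vertex 2.4 0.4 4.3
   vertex 0.2 3.9 4.2
  endloop
 endfacet
 facet normal -0.817 -0.573 0.066
  outer loop
   vertex 0.6 2.7 2.0
   vertex 1.6 1.1 0.5
   vertex 2.4 0.4 4.3
  endloop
 endfacet
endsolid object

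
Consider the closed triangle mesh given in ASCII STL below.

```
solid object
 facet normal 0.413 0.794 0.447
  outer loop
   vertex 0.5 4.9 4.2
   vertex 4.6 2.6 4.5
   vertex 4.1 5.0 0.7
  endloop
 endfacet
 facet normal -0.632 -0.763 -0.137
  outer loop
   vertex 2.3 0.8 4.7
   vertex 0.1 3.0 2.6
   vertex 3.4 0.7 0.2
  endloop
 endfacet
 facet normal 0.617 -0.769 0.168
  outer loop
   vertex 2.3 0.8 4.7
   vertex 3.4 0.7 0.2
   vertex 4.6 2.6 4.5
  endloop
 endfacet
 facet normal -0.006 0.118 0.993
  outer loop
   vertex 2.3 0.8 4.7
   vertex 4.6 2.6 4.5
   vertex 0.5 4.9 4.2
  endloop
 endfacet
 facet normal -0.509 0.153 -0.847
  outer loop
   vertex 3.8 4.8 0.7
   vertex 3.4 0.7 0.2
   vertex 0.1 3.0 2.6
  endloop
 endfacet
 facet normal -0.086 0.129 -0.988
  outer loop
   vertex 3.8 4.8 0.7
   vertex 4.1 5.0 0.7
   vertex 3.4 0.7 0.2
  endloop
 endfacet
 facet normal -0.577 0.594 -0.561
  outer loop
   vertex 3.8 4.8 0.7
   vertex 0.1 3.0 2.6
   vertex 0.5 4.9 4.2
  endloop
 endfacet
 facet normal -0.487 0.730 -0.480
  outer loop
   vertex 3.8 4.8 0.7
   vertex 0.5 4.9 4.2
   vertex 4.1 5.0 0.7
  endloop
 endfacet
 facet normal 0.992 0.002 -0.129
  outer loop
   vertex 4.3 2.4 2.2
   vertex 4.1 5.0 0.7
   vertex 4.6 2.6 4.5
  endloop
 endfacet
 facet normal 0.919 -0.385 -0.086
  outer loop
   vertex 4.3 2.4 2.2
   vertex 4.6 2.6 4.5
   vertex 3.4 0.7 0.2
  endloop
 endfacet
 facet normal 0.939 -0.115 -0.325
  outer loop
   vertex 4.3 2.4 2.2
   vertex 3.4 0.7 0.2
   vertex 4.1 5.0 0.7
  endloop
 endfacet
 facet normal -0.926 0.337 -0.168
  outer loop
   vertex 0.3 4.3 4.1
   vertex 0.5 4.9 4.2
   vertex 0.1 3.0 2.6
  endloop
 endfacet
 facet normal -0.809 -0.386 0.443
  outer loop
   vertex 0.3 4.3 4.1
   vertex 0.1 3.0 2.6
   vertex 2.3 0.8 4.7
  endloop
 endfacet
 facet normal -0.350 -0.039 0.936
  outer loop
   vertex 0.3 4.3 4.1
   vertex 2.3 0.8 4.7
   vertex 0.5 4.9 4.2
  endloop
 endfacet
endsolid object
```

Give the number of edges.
21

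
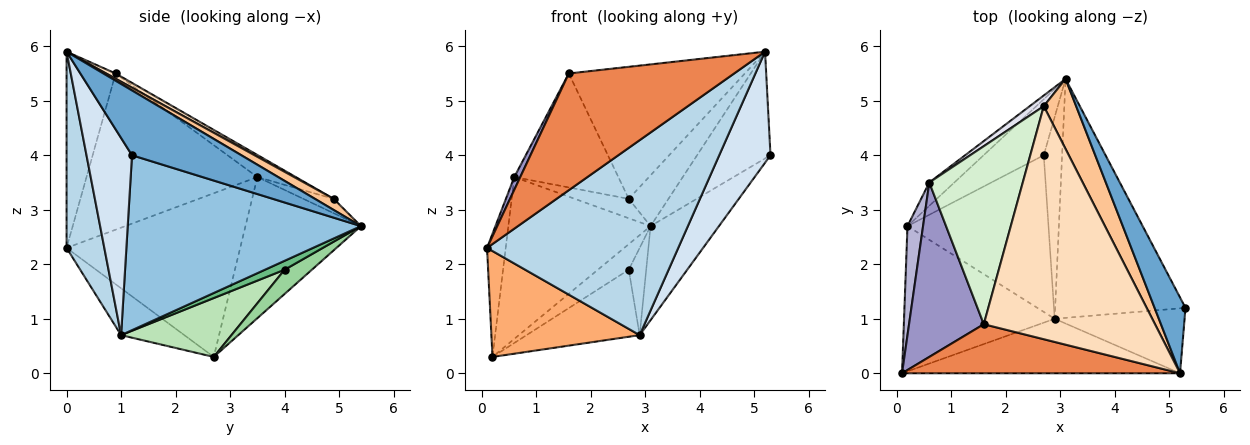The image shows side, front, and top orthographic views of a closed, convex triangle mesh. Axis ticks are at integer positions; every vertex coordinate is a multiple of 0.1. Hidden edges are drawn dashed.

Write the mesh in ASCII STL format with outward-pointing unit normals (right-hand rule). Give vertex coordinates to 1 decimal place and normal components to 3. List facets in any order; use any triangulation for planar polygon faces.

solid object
 facet normal 0.772 0.518 0.368
  outer loop
   vertex 5.2 0.0 5.9
   vertex 5.3 1.2 4.0
   vertex 3.1 5.4 2.7
  endloop
 endfacet
 facet normal 0.781 0.229 -0.582
  outer loop
   vertex 2.9 1.0 0.7
   vertex 3.1 5.4 2.7
   vertex 5.3 1.2 4.0
  endloop
 endfacet
 facet normal 0.187 -0.946 -0.265
  outer loop
   vertex 2.9 1.0 0.7
   vertex 5.2 0.0 5.9
   vertex 0.1 0.0 2.3
  endloop
 endfacet
 facet normal 0.608 -0.685 -0.401
  outer loop
   vertex 2.9 1.0 0.7
   vertex 5.3 1.2 4.0
   vertex 5.2 0.0 5.9
  endloop
 endfacet
 facet normal -0.264 -0.889 0.374
  outer loop
   vertex 1.6 0.9 5.5
   vertex 0.1 0.0 2.3
   vertex 5.2 0.0 5.9
  endloop
 endfacet
 facet normal -0.244 -0.571 -0.784
  outer loop
   vertex 0.2 2.7 0.3
   vertex 2.9 1.0 0.7
   vertex 0.1 0.0 2.3
  endloop
 endfacet
 facet normal 0.267 0.566 0.780
  outer loop
   vertex 2.7 4.9 3.2
   vertex 5.2 0.0 5.9
   vertex 3.1 5.4 2.7
  endloop
 endfacet
 facet normal 0.027 0.493 0.870
  outer loop
   vertex 2.7 4.9 3.2
   vertex 1.6 0.9 5.5
   vertex 5.2 0.0 5.9
  endloop
 endfacet
 facet normal 0.408 0.362 -0.838
  outer loop
   vertex 2.7 4.0 1.9
   vertex 3.1 5.4 2.7
   vertex 2.9 1.0 0.7
  endloop
 endfacet
 facet normal 0.344 0.390 -0.854
  outer loop
   vertex 2.7 4.0 1.9
   vertex 0.2 2.7 0.3
   vertex 3.1 5.4 2.7
  endloop
 endfacet
 facet normal 0.358 0.367 -0.858
  outer loop
   vertex 2.7 4.0 1.9
   vertex 2.9 1.0 0.7
   vertex 0.2 2.7 0.3
  endloop
 endfacet
 facet normal -0.195 0.529 0.826
  outer loop
   vertex 0.6 3.5 3.6
   vertex 1.6 0.9 5.5
   vertex 2.7 4.9 3.2
  endloop
 endfacet
 facet normal -0.902 -0.031 0.431
  outer loop
   vertex 0.6 3.5 3.6
   vertex 0.1 0.0 2.3
   vertex 1.6 0.9 5.5
  endloop
 endfacet
 facet normal -0.990 0.106 0.094
  outer loop
   vertex 0.6 3.5 3.6
   vertex 0.2 2.7 0.3
   vertex 0.1 0.0 2.3
  endloop
 endfacet
 facet normal -0.626 0.772 -0.111
  outer loop
   vertex 0.6 3.5 3.6
   vertex 3.1 5.4 2.7
   vertex 0.2 2.7 0.3
  endloop
 endfacet
 facet normal -0.442 0.786 0.433
  outer loop
   vertex 0.6 3.5 3.6
   vertex 2.7 4.9 3.2
   vertex 3.1 5.4 2.7
  endloop
 endfacet
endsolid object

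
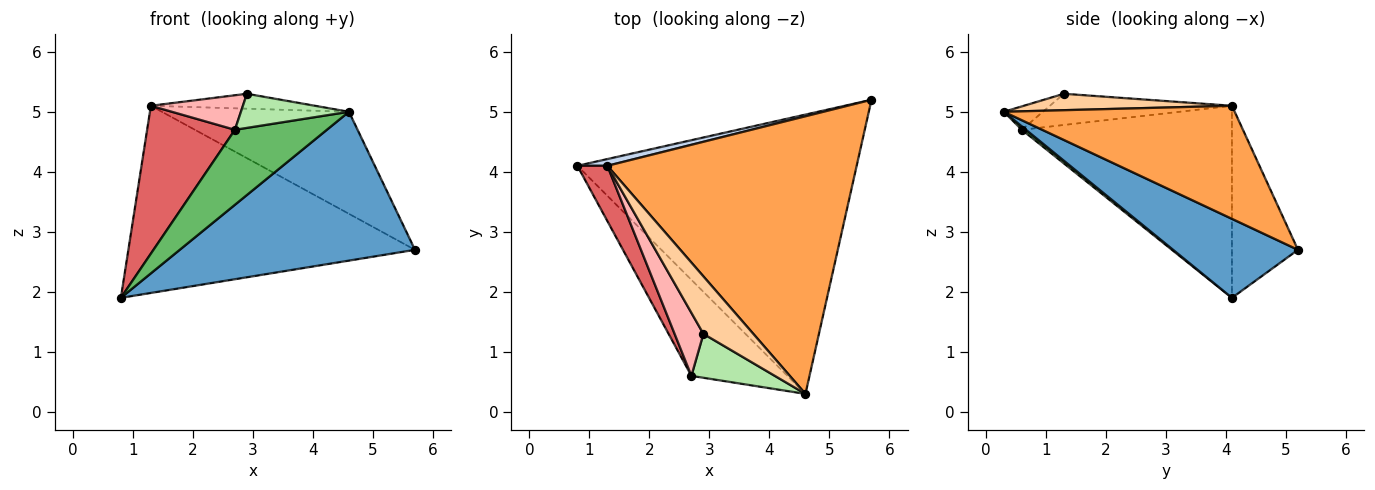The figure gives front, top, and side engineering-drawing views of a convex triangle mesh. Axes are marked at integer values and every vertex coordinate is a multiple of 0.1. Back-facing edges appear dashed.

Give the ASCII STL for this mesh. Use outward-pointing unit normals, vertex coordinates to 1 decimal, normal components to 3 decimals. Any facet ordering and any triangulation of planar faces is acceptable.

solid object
 facet normal 0.242 -0.456 -0.856
  outer loop
   vertex 4.6 0.3 5.0
   vertex 0.8 4.1 1.9
   vertex 5.7 5.2 2.7
  endloop
 endfacet
 facet normal -0.224 0.974 0.035
  outer loop
   vertex 1.3 4.1 5.1
   vertex 5.7 5.2 2.7
   vertex 0.8 4.1 1.9
  endloop
 endfacet
 facet normal 0.392 0.317 0.864
  outer loop
   vertex 1.3 4.1 5.1
   vertex 4.6 0.3 5.0
   vertex 5.7 5.2 2.7
  endloop
 endfacet
 facet normal 0.304 0.239 0.922
  outer loop
   vertex 1.3 4.1 5.1
   vertex 2.9 1.3 5.3
   vertex 4.6 0.3 5.0
  endloop
 endfacet
 facet normal 0.027 -0.615 -0.788
  outer loop
   vertex 2.7 0.6 4.7
   vertex 0.8 4.1 1.9
   vertex 4.6 0.3 5.0
  endloop
 endfacet
 facet normal -0.216 -0.599 0.771
  outer loop
   vertex 2.7 0.6 4.7
   vertex 4.6 0.3 5.0
   vertex 2.9 1.3 5.3
  endloop
 endfacet
 facet normal -0.913 -0.382 0.143
  outer loop
   vertex 2.7 0.6 4.7
   vertex 1.3 4.1 5.1
   vertex 0.8 4.1 1.9
  endloop
 endfacet
 facet normal -0.689 -0.348 0.636
  outer loop
   vertex 2.7 0.6 4.7
   vertex 2.9 1.3 5.3
   vertex 1.3 4.1 5.1
  endloop
 endfacet
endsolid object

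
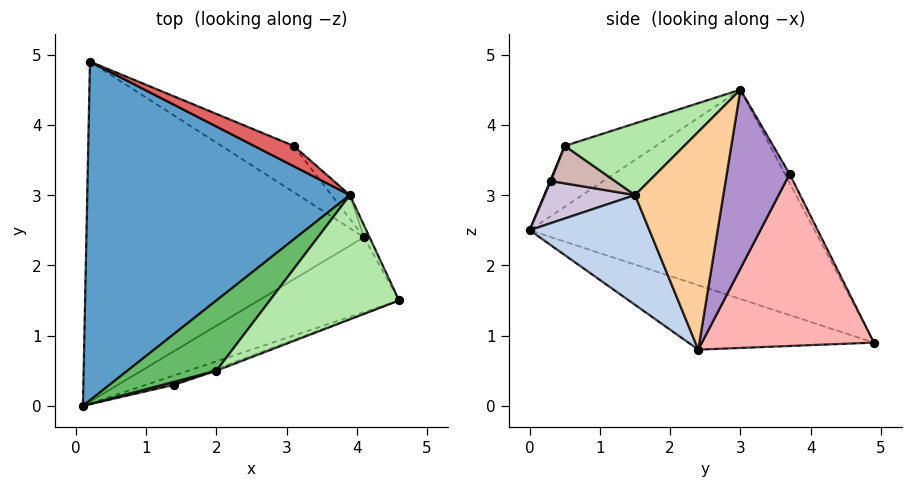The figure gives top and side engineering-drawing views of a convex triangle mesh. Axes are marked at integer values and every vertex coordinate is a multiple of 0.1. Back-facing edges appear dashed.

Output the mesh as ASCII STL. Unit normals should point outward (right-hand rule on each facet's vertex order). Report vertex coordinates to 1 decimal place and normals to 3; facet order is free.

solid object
 facet normal -0.602 0.259 0.755
  outer loop
   vertex 3.9 3.0 4.5
   vertex 0.2 4.9 0.9
   vertex 0.1 0.0 2.5
  endloop
 endfacet
 facet normal 0.329 -0.846 -0.421
  outer loop
   vertex 4.1 2.4 0.8
   vertex 4.6 1.5 3.0
   vertex 0.1 0.0 2.5
  endloop
 endfacet
 facet normal -0.216 -0.299 -0.930
  outer loop
   vertex 4.1 2.4 0.8
   vertex 0.1 0.0 2.5
   vertex 0.2 4.9 0.9
  endloop
 endfacet
 facet normal 0.897 0.442 -0.023
  outer loop
   vertex 4.1 2.4 0.8
   vertex 3.9 3.0 4.5
   vertex 4.6 1.5 3.0
  endloop
 endfacet
 facet normal -0.557 0.163 0.814
  outer loop
   vertex 2.0 0.5 3.7
   vertex 3.9 3.0 4.5
   vertex 0.1 0.0 2.5
  endloop
 endfacet
 facet normal 0.407 -0.544 0.734
  outer loop
   vertex 2.0 0.5 3.7
   vertex 4.6 1.5 3.0
   vertex 3.9 3.0 4.5
  endloop
 endfacet
 facet normal -0.126 0.818 0.561
  outer loop
   vertex 3.1 3.7 3.3
   vertex 0.2 4.9 0.9
   vertex 3.9 3.0 4.5
  endloop
 endfacet
 facet normal 0.523 0.824 -0.219
  outer loop
   vertex 3.1 3.7 3.3
   vertex 4.1 2.4 0.8
   vertex 0.2 4.9 0.9
  endloop
 endfacet
 facet normal 0.717 0.693 -0.074
  outer loop
   vertex 3.1 3.7 3.3
   vertex 3.9 3.0 4.5
   vertex 4.1 2.4 0.8
  endloop
 endfacet
 facet normal 0.330 -0.918 -0.220
  outer loop
   vertex 1.4 0.3 3.2
   vertex 0.1 0.0 2.5
   vertex 4.6 1.5 3.0
  endloop
 endfacet
 facet normal 0.041 -0.944 0.328
  outer loop
   vertex 1.4 0.3 3.2
   vertex 2.0 0.5 3.7
   vertex 0.1 0.0 2.5
  endloop
 endfacet
 facet normal 0.348 -0.936 -0.044
  outer loop
   vertex 1.4 0.3 3.2
   vertex 4.6 1.5 3.0
   vertex 2.0 0.5 3.7
  endloop
 endfacet
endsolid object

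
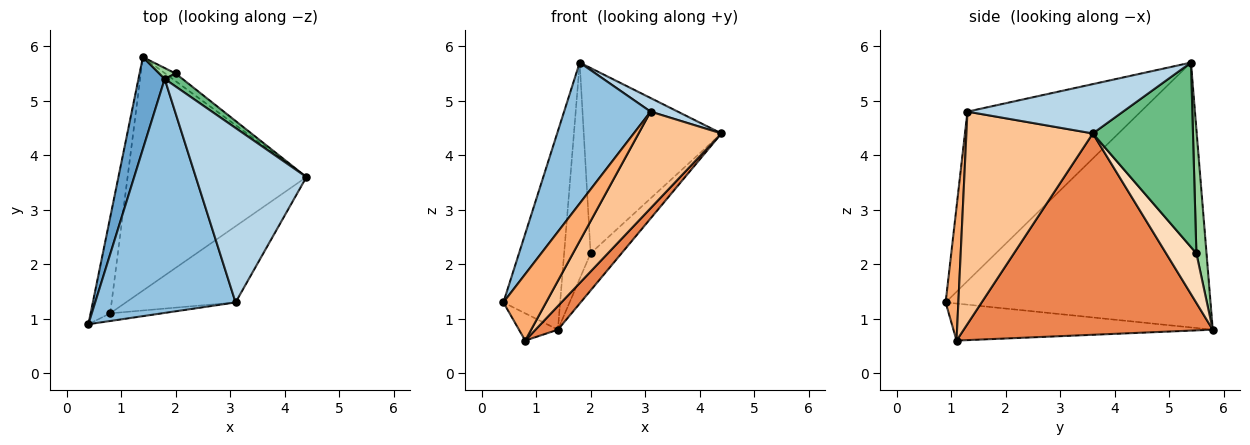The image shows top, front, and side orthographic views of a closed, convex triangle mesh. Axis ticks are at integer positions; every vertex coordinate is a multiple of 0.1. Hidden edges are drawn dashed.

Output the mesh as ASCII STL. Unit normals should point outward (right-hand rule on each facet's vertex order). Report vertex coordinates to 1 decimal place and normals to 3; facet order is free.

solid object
 facet normal -0.973 0.208 0.096
  outer loop
   vertex 1.8 5.4 5.7
   vertex 1.4 5.8 0.8
   vertex 0.4 0.9 1.3
  endloop
 endfacet
 facet normal -0.719 -0.359 0.596
  outer loop
   vertex 3.1 1.3 4.8
   vertex 1.8 5.4 5.7
   vertex 0.4 0.9 1.3
  endloop
 endfacet
 facet normal 0.406 -0.071 0.911
  outer loop
   vertex 3.1 1.3 4.8
   vertex 4.4 3.6 4.4
   vertex 1.8 5.4 5.7
  endloop
 endfacet
 facet normal -0.876 0.132 -0.463
  outer loop
   vertex 0.8 1.1 0.6
   vertex 0.4 0.9 1.3
   vertex 1.4 5.8 0.8
  endloop
 endfacet
 facet normal 0.746 -0.067 -0.663
  outer loop
   vertex 0.8 1.1 0.6
   vertex 1.4 5.8 0.8
   vertex 4.4 3.6 4.4
  endloop
 endfacet
 facet normal 0.284 -0.953 -0.110
  outer loop
   vertex 0.8 1.1 0.6
   vertex 3.1 1.3 4.8
   vertex 0.4 0.9 1.3
  endloop
 endfacet
 facet normal 0.768 -0.503 -0.397
  outer loop
   vertex 0.8 1.1 0.6
   vertex 4.4 3.6 4.4
   vertex 3.1 1.3 4.8
  endloop
 endfacet
 facet normal 0.693 0.706 -0.145
  outer loop
   vertex 2.0 5.5 2.2
   vertex 4.4 3.6 4.4
   vertex 1.4 5.8 0.8
  endloop
 endfacet
 facet normal 0.587 0.807 0.057
  outer loop
   vertex 2.0 5.5 2.2
   vertex 1.8 5.4 5.7
   vertex 4.4 3.6 4.4
  endloop
 endfacet
 facet normal 0.357 0.933 0.047
  outer loop
   vertex 2.0 5.5 2.2
   vertex 1.4 5.8 0.8
   vertex 1.8 5.4 5.7
  endloop
 endfacet
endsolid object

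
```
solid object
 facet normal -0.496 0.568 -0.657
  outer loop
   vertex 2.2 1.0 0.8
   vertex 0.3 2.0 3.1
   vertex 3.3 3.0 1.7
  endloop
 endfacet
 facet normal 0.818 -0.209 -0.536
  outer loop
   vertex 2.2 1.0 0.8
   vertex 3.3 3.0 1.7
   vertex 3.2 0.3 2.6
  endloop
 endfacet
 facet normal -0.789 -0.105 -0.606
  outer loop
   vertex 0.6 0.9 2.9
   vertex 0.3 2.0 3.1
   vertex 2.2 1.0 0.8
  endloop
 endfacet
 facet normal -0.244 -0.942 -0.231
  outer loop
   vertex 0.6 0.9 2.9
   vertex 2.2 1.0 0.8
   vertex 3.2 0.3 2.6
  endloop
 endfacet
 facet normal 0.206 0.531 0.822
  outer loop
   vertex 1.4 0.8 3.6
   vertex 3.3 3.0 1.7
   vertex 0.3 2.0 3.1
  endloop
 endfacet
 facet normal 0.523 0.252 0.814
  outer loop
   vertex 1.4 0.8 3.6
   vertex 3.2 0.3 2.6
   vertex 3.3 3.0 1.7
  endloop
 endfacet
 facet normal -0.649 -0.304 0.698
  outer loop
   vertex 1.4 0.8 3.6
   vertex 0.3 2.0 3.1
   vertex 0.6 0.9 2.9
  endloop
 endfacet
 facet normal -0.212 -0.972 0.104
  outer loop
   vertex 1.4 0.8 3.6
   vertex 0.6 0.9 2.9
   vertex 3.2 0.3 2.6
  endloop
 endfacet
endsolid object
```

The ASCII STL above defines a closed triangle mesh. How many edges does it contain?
12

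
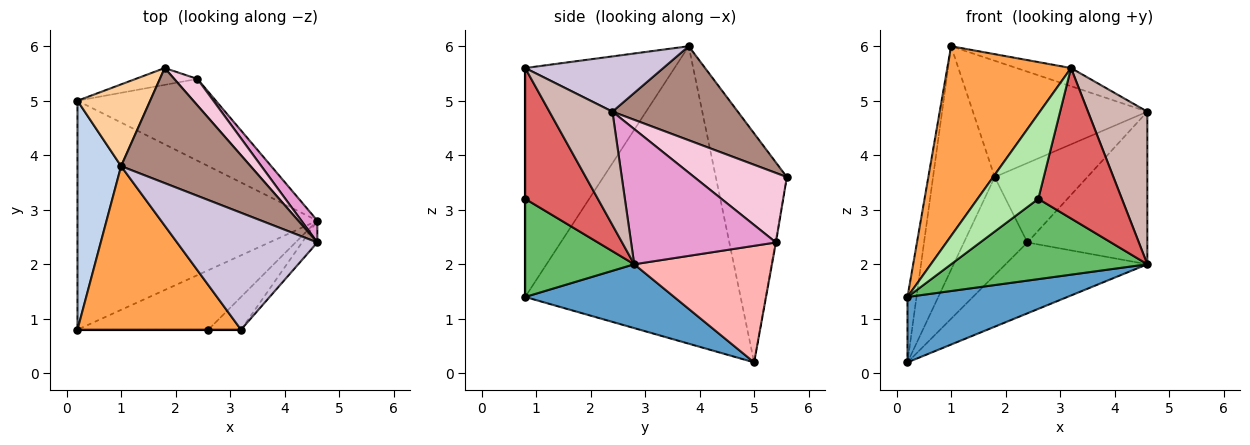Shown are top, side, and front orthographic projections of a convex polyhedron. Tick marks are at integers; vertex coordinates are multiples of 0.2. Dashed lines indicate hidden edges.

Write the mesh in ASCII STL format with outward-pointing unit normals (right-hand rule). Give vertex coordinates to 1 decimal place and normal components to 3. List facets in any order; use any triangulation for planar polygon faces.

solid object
 facet normal 0.248 -0.266 -0.931
  outer loop
   vertex 0.2 5.0 0.2
   vertex 4.6 2.8 2.0
   vertex 0.2 0.8 1.4
  endloop
 endfacet
 facet normal -0.989 0.041 0.145
  outer loop
   vertex 1.0 3.8 6.0
   vertex 0.2 5.0 0.2
   vertex 0.2 0.8 1.4
  endloop
 endfacet
 facet normal -0.675 -0.559 0.482
  outer loop
   vertex 3.2 0.8 5.6
   vertex 1.0 3.8 6.0
   vertex 0.2 0.8 1.4
  endloop
 endfacet
 facet normal -0.734 0.637 0.233
  outer loop
   vertex 1.8 5.6 3.6
   vertex 0.2 5.0 0.2
   vertex 1.0 3.8 6.0
  endloop
 endfacet
 facet normal 0.408 -0.734 -0.544
  outer loop
   vertex 2.6 0.8 3.2
   vertex 0.2 0.8 1.4
   vertex 4.6 2.8 2.0
  endloop
 endfacet
 facet normal 0.000 -1.000 0.000
  outer loop
   vertex 2.6 0.8 3.2
   vertex 3.2 0.8 5.6
   vertex 0.2 0.8 1.4
  endloop
 endfacet
 facet normal 0.648 -0.745 -0.162
  outer loop
   vertex 2.6 0.8 3.2
   vertex 4.6 2.8 2.0
   vertex 3.2 0.8 5.6
  endloop
 endfacet
 facet normal 0.537 0.552 -0.637
  outer loop
   vertex 2.4 5.4 2.4
   vertex 4.6 2.8 2.0
   vertex 0.2 5.0 0.2
  endloop
 endfacet
 facet normal -0.010 0.986 -0.169
  outer loop
   vertex 2.4 5.4 2.4
   vertex 0.2 5.0 0.2
   vertex 1.8 5.6 3.6
  endloop
 endfacet
 facet normal 0.363 0.143 0.921
  outer loop
   vertex 4.6 2.4 4.8
   vertex 1.0 3.8 6.0
   vertex 3.2 0.8 5.6
  endloop
 endfacet
 facet normal 0.455 0.633 0.626
  outer loop
   vertex 4.6 2.4 4.8
   vertex 1.8 5.6 3.6
   vertex 1.0 3.8 6.0
  endloop
 endfacet
 facet normal 0.724 -0.683 -0.098
  outer loop
   vertex 4.6 2.4 4.8
   vertex 3.2 0.8 5.6
   vertex 4.6 2.8 2.0
  endloop
 endfacet
 facet normal 0.767 0.635 0.091
  outer loop
   vertex 4.6 2.4 4.8
   vertex 4.6 2.8 2.0
   vertex 2.4 5.4 2.4
  endloop
 endfacet
 facet normal 0.688 0.688 0.229
  outer loop
   vertex 4.6 2.4 4.8
   vertex 2.4 5.4 2.4
   vertex 1.8 5.6 3.6
  endloop
 endfacet
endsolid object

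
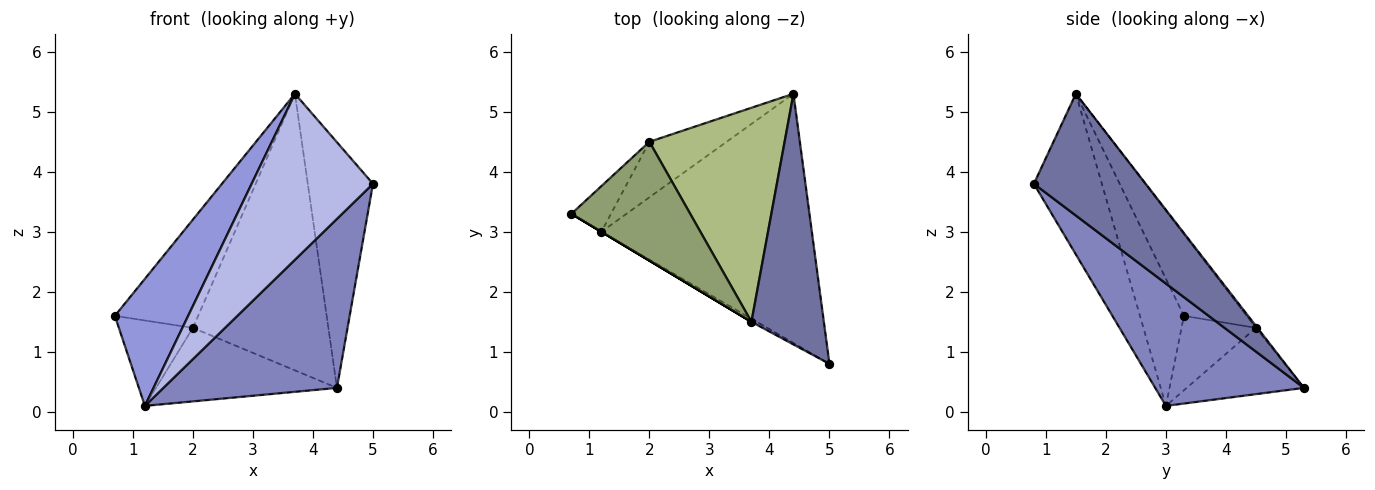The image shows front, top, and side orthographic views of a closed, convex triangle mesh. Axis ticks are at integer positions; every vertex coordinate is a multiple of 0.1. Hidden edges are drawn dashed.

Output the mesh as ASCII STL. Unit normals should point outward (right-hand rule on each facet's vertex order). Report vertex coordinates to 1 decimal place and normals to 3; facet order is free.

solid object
 facet normal 0.768 0.448 0.457
  outer loop
   vertex 3.7 1.5 5.3
   vertex 5.0 0.8 3.8
   vertex 4.4 5.3 0.4
  endloop
 endfacet
 facet normal 0.433 -0.506 -0.746
  outer loop
   vertex 1.2 3.0 0.1
   vertex 4.4 5.3 0.4
   vertex 5.0 0.8 3.8
  endloop
 endfacet
 facet normal -0.514 -0.857 0.000
  outer loop
   vertex 1.2 3.0 0.1
   vertex 3.7 1.5 5.3
   vertex 0.7 3.3 1.6
  endloop
 endfacet
 facet normal -0.489 -0.872 -0.017
  outer loop
   vertex 1.2 3.0 0.1
   vertex 5.0 0.8 3.8
   vertex 3.7 1.5 5.3
  endloop
 endfacet
 facet normal -0.453 0.600 0.659
  outer loop
   vertex 2.0 4.5 1.4
   vertex 0.7 3.3 1.6
   vertex 3.7 1.5 5.3
  endloop
 endfacet
 facet normal -0.009 0.791 0.612
  outer loop
   vertex 2.0 4.5 1.4
   vertex 3.7 1.5 5.3
   vertex 4.4 5.3 0.4
  endloop
 endfacet
 facet normal -0.663 0.660 -0.353
  outer loop
   vertex 2.0 4.5 1.4
   vertex 1.2 3.0 0.1
   vertex 0.7 3.3 1.6
  endloop
 endfacet
 facet normal -0.459 0.709 -0.535
  outer loop
   vertex 2.0 4.5 1.4
   vertex 4.4 5.3 0.4
   vertex 1.2 3.0 0.1
  endloop
 endfacet
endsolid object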